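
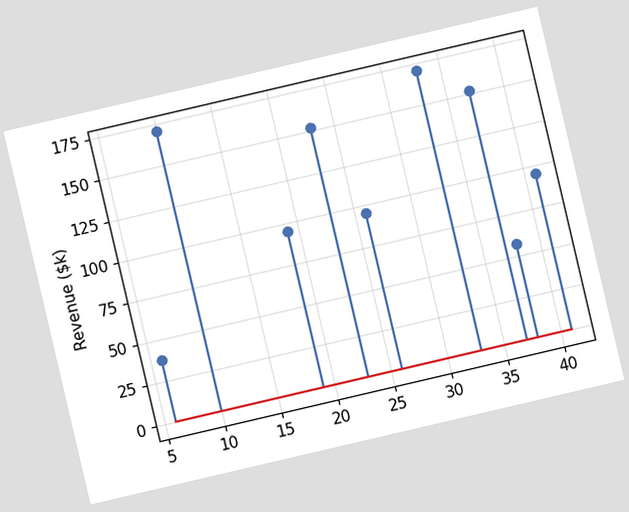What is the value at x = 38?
$57k

The chart is tilted about 13° counter-clockwise. The stem at x=38 reaches $57k.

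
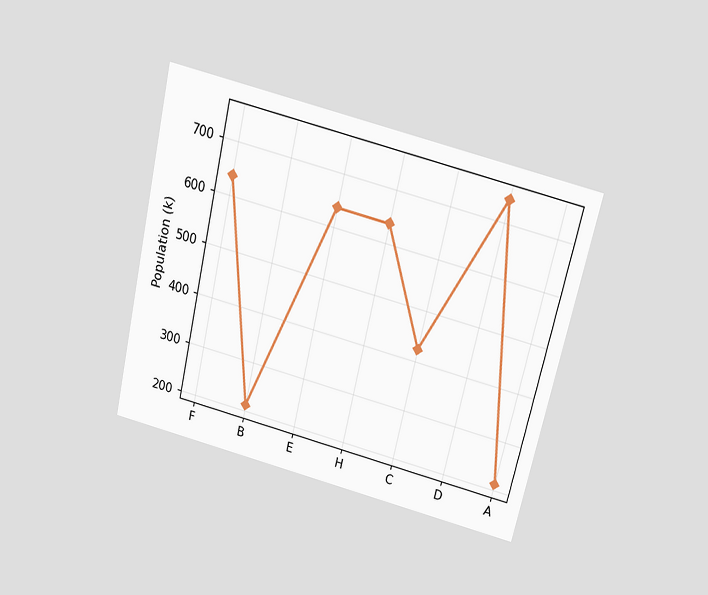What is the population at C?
424k

The chart is tilted about 13° clockwise and viewed slightly from above. At C, the line is at 424k.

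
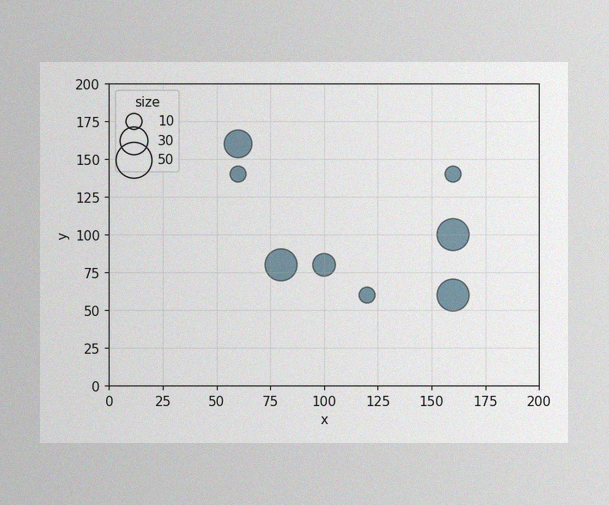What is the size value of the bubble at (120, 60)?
The image has some photo noise and uneven lighting. Matching the bubble at (120, 60) against the size legend gives 10.

10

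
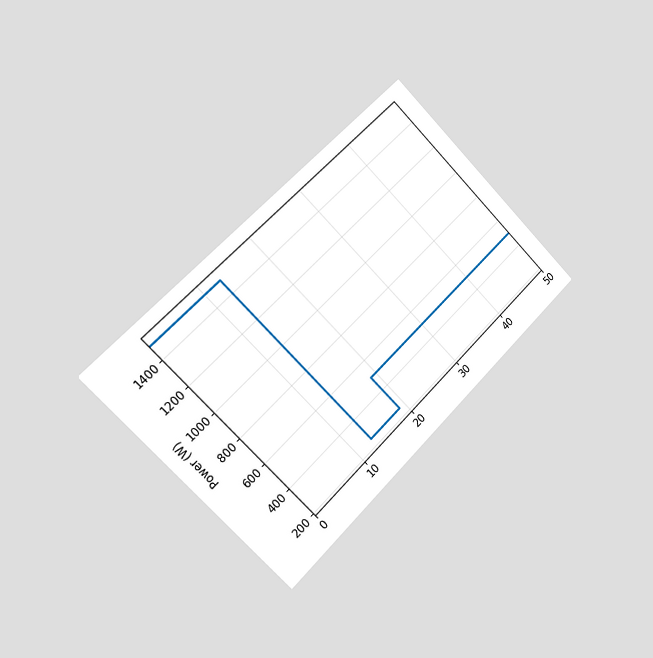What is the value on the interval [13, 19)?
The chart is tilted about 45° counter-clockwise and viewed slightly from the left. On [13, 19) the step sits at 250W.

250W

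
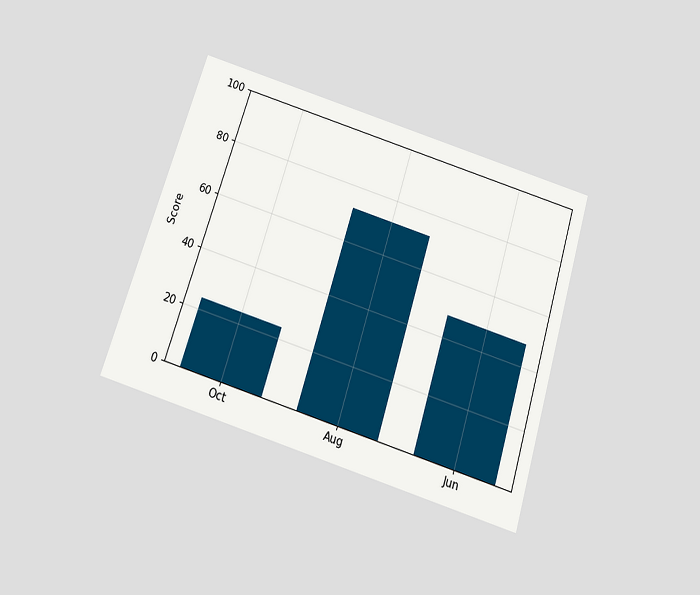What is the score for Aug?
72

The chart is tilted about 17° clockwise and viewed slightly from below. Reading along the chart's y-axis, the Aug bar reaches 72.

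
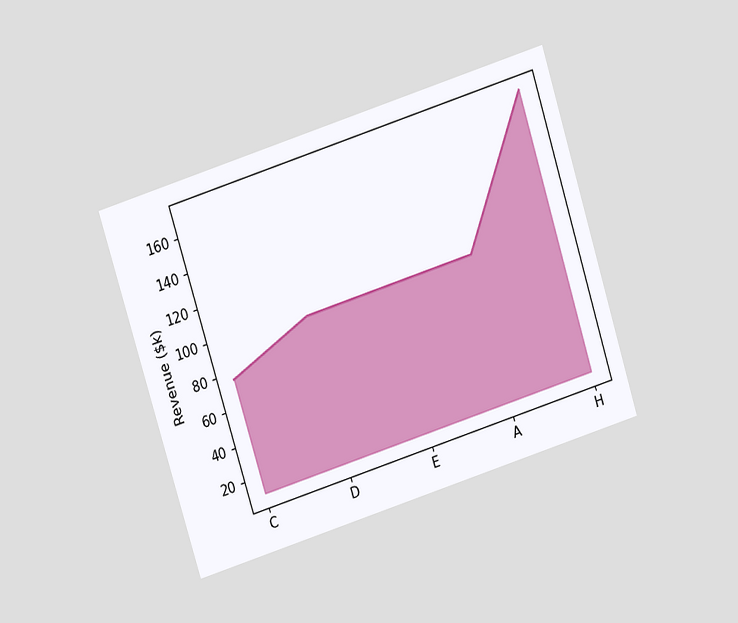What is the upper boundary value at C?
The chart is tilted about 18° counter-clockwise and viewed slightly from above. At C the upper boundary is at $76k.

$76k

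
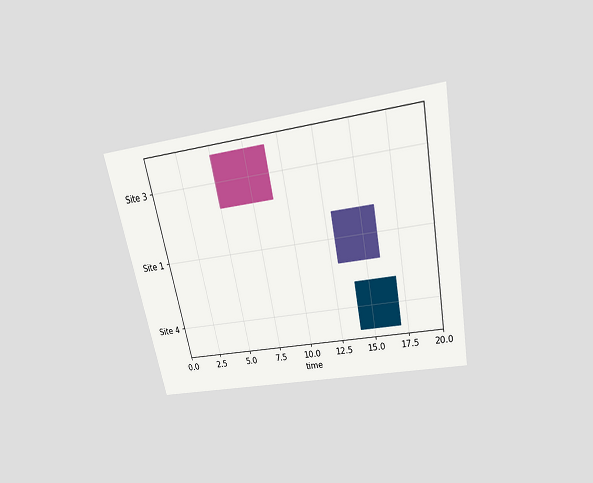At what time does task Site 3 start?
5

The chart is tilted about 11° counter-clockwise and viewed slightly from above. The Site 3 bar begins at t=5.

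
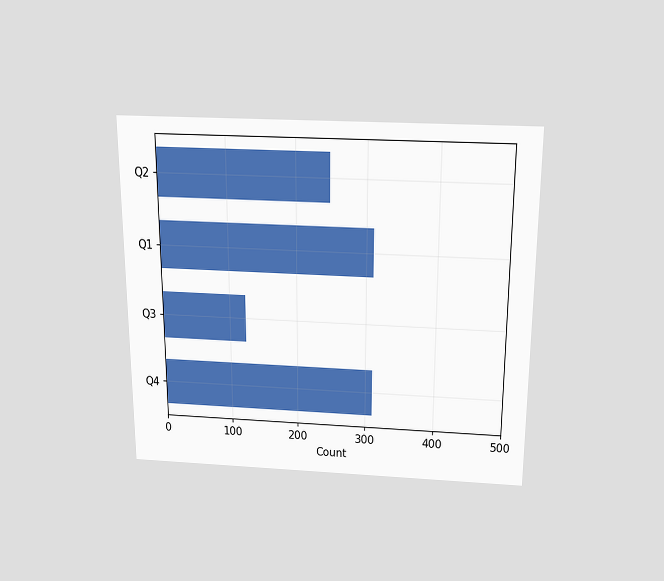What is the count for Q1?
The chart is viewed slightly from above. Reading along the chart's x-axis, the Q1 bar reaches 310.

310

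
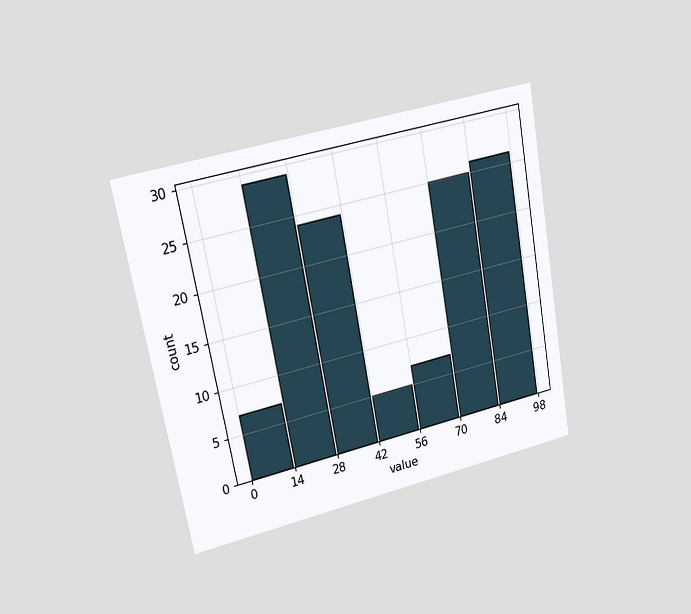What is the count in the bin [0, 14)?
7

The chart is tilted about 10° counter-clockwise and viewed at a slight angle. The [0, 14) bin has height 7.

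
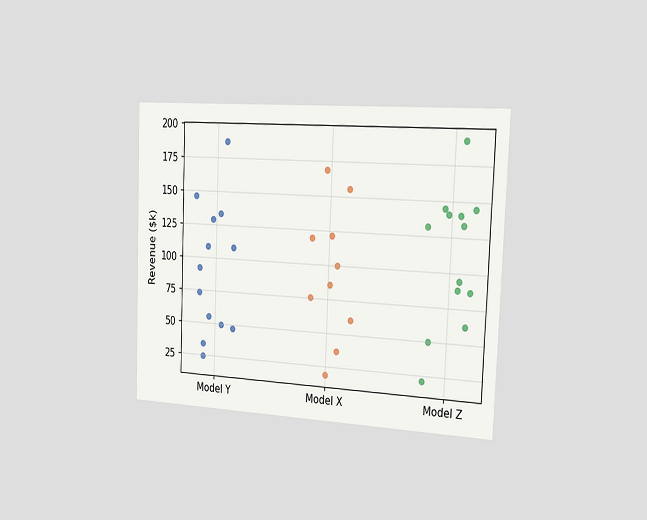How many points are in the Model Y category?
The chart is tilted about 2° clockwise and viewed slightly from the right. Counting the markers in the Model Y column gives 13.

13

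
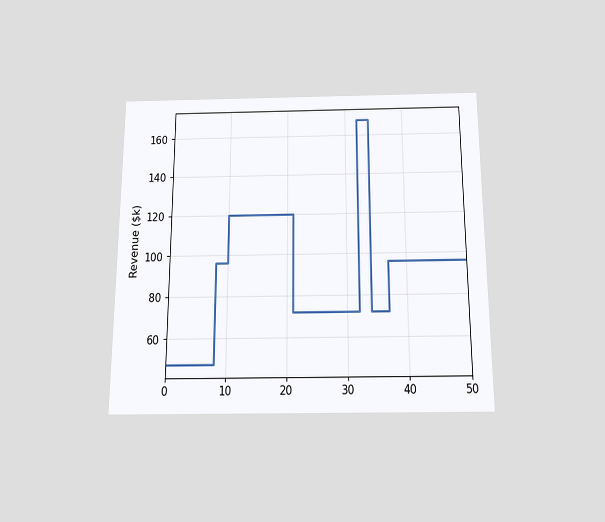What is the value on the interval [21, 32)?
The chart is viewed slightly from below. On [21, 32) the step sits at $72k.

$72k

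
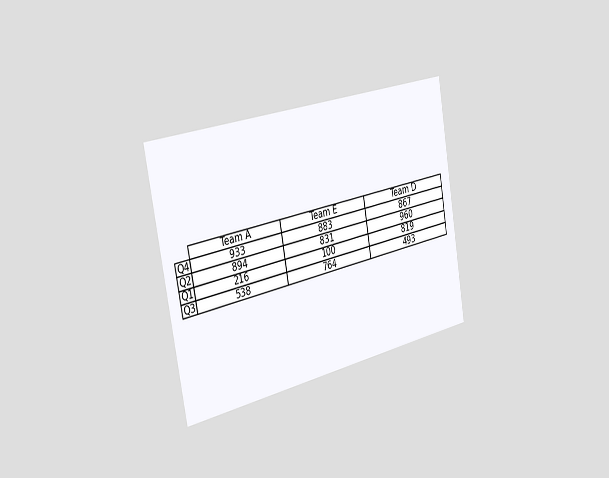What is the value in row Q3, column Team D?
493

The chart is tilted about 10° counter-clockwise and viewed slightly from the left. The (Q3, Team D) cell reads 493.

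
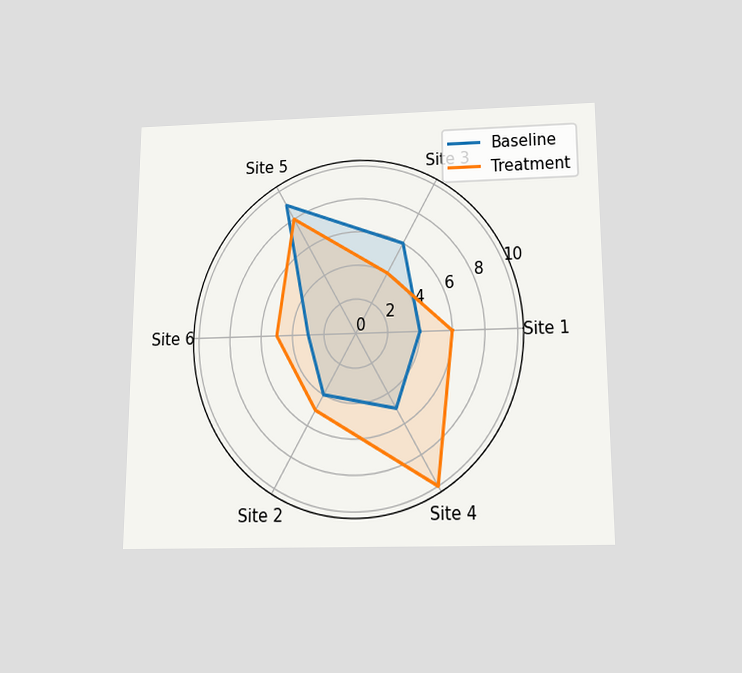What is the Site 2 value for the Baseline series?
The chart is viewed slightly from below. On the Site 2 axis, Baseline reaches 4.

4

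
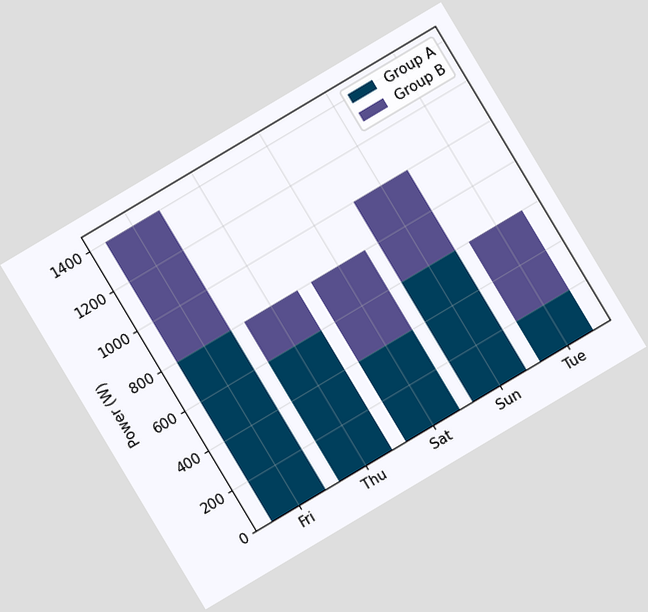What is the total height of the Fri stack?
The chart is tilted about 31° counter-clockwise. The Fri stack's top reaches 1400W on the y-axis.

1400W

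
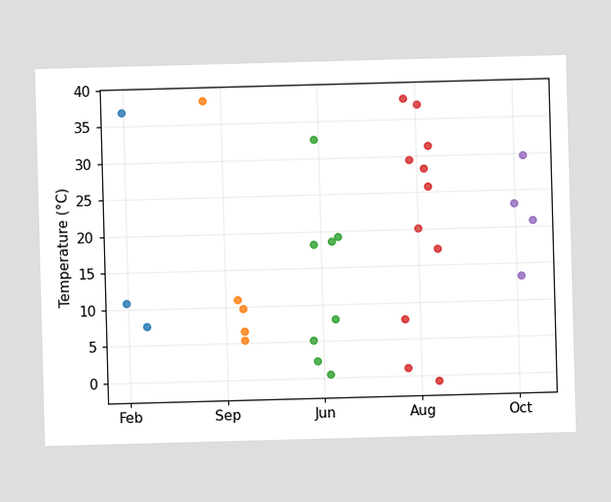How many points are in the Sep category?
5

Counting the markers in the Sep column gives 5.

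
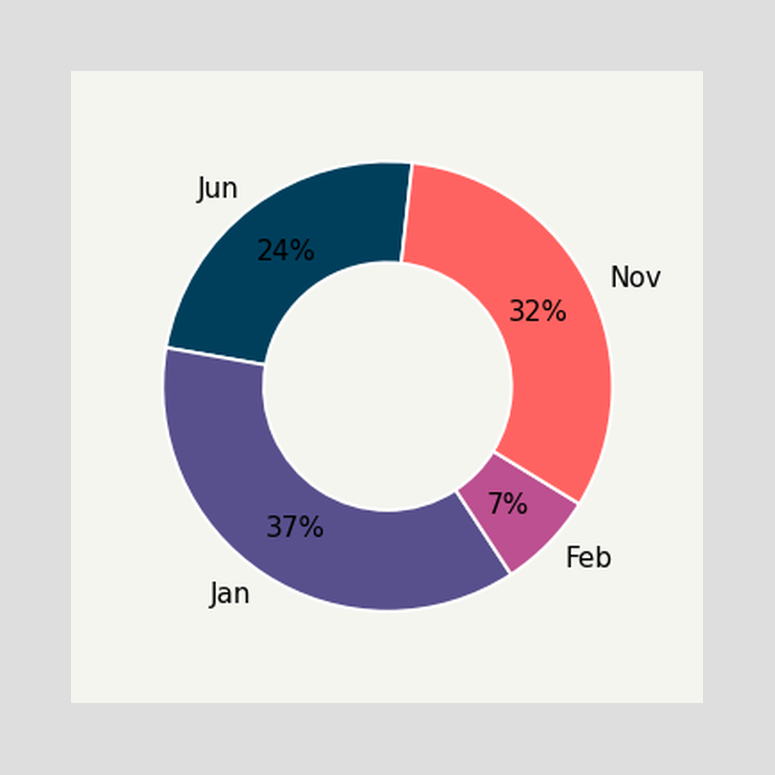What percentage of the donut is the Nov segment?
32%

The Nov segment takes up 32% of the ring.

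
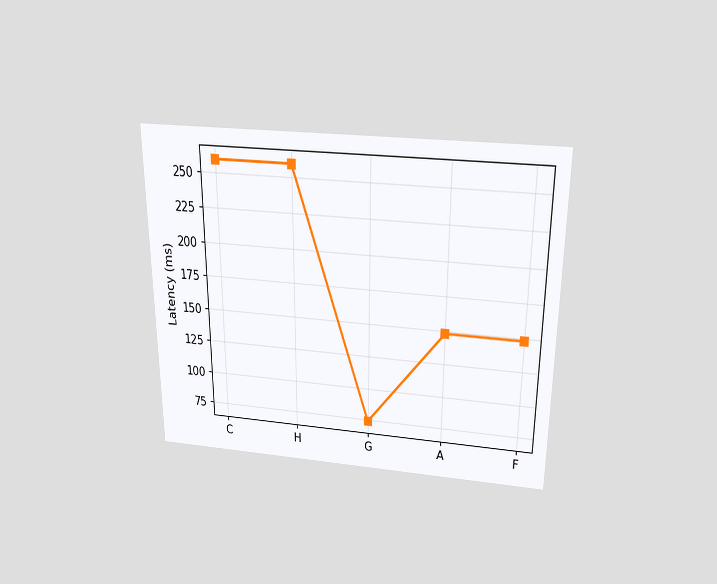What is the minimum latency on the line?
74ms

The chart is viewed slightly from above. The lowest point is at G, and reading across to the y-axis gives 74ms.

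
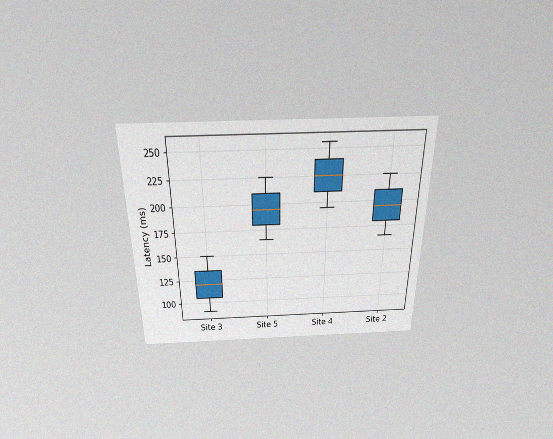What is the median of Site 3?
The chart is viewed slightly from above, with some photo noise. The median line in the Site 3 box sits at 120ms.

120ms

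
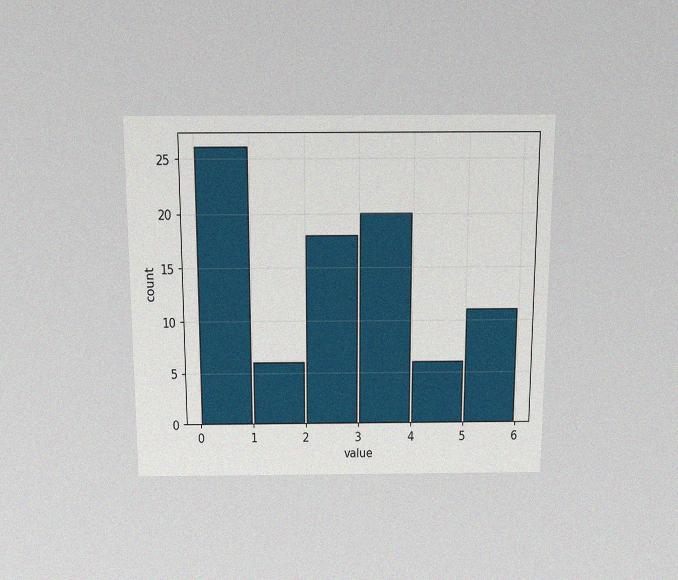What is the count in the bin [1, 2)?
The chart is viewed slightly from above, with some photo noise. The [1, 2) bin has height 6.

6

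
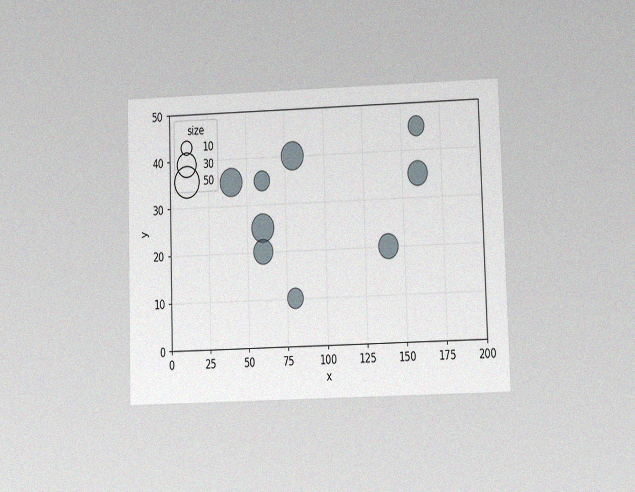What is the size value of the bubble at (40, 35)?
The chart is viewed at a slight angle, with some photo noise. Matching the bubble at (40, 35) against the size legend gives 40.

40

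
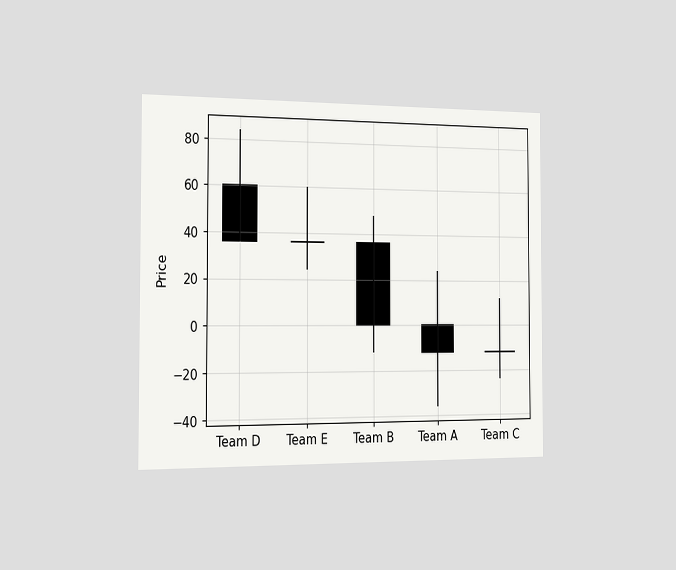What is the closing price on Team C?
-12

The chart is viewed slightly from the left. The Team C candle closes at -12.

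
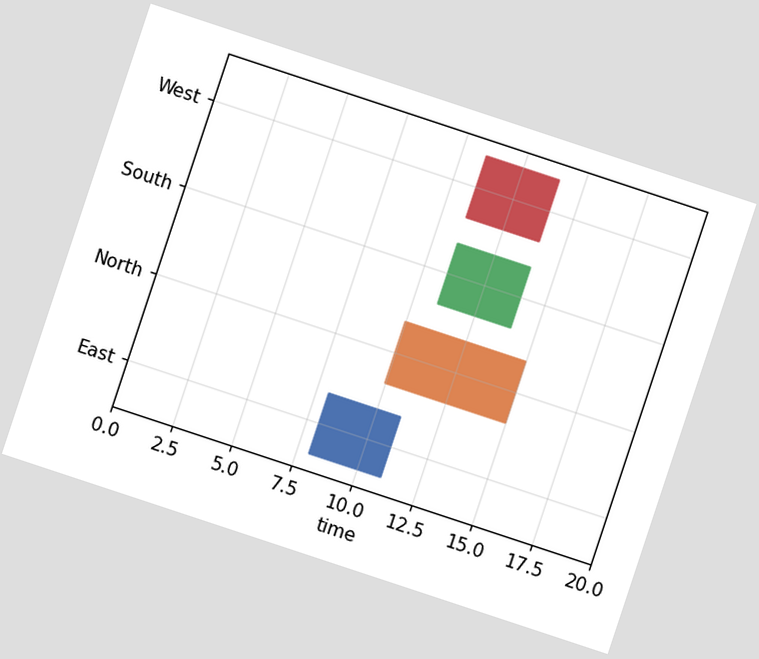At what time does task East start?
The chart is tilted about 18° clockwise. The East bar begins at t=8.

8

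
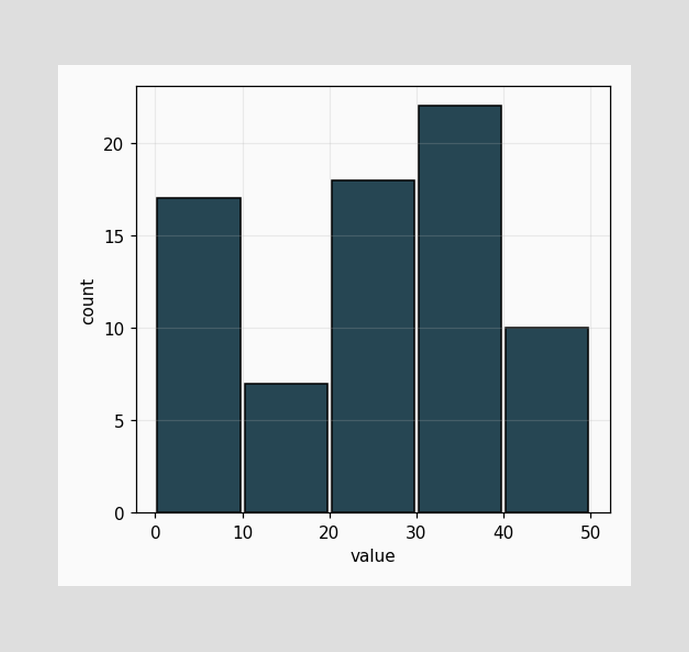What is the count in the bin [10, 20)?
7

The [10, 20) bin has height 7.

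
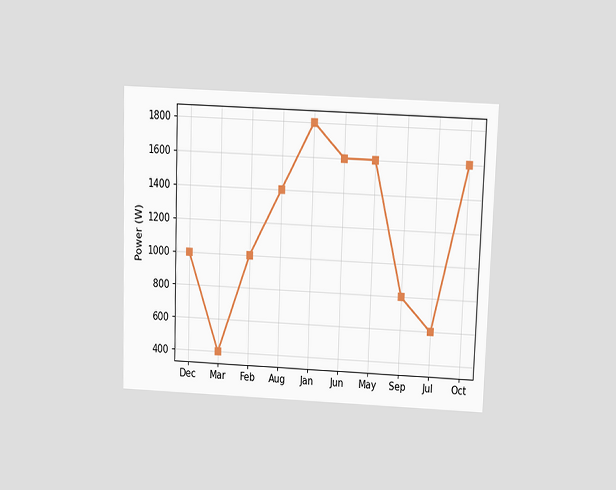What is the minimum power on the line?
The chart is viewed slightly from above. The lowest point is at Mar, and reading across to the y-axis gives 400W.

400W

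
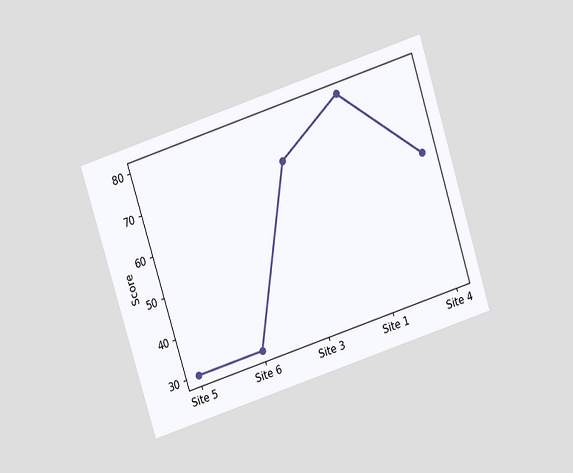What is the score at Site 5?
The chart is tilted about 18° counter-clockwise and viewed slightly from above. At Site 5, the line is at 30.

30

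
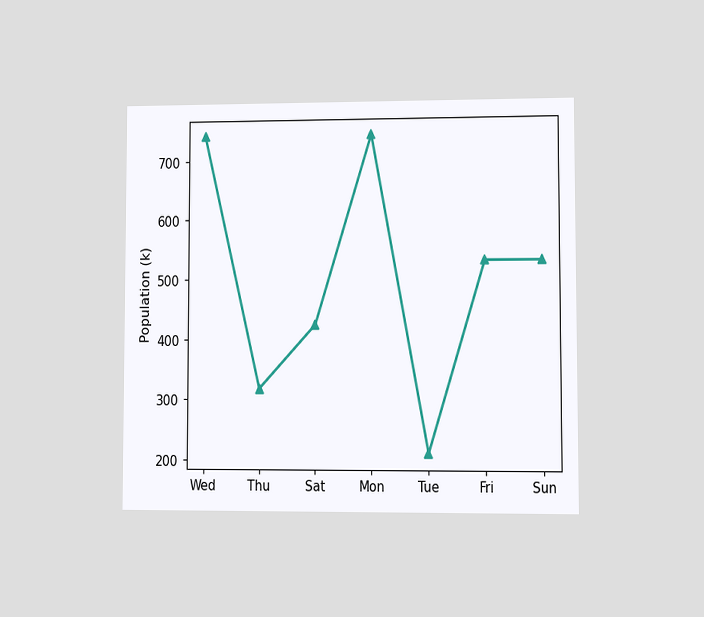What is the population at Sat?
424k

The chart is viewed at a slight angle. At Sat, the line is at 424k.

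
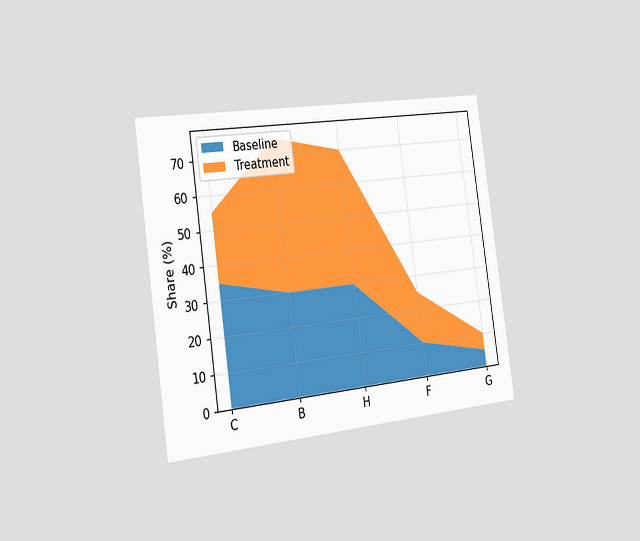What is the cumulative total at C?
The chart is tilted about 8° counter-clockwise and viewed slightly from the left. The stacked total at C reaches 55%.

55%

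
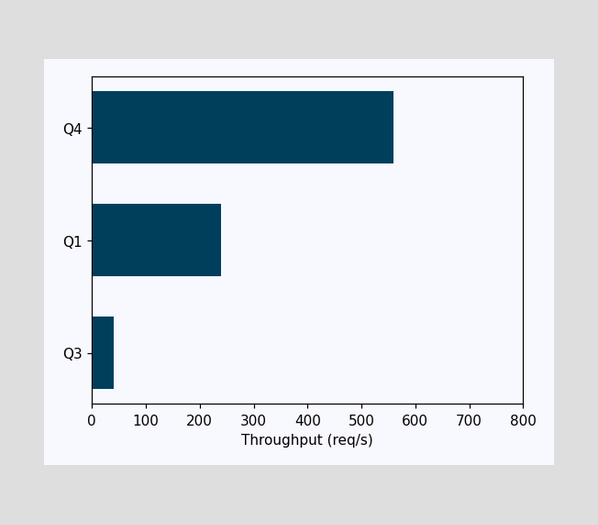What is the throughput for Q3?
Reading along the chart's x-axis, the Q3 bar reaches 40req/s.

40req/s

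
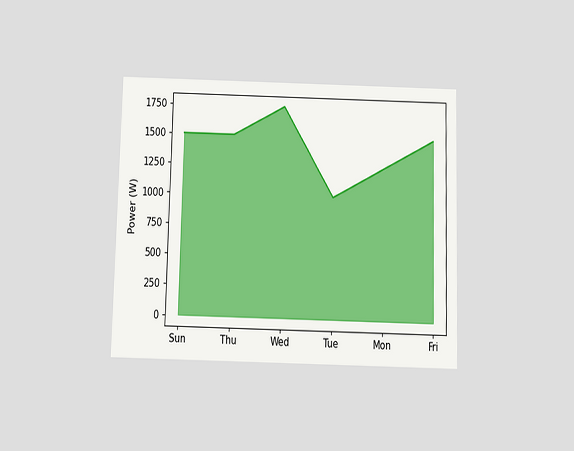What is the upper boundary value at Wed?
The chart is viewed slightly from below. At Wed the upper boundary is at 1750W.

1750W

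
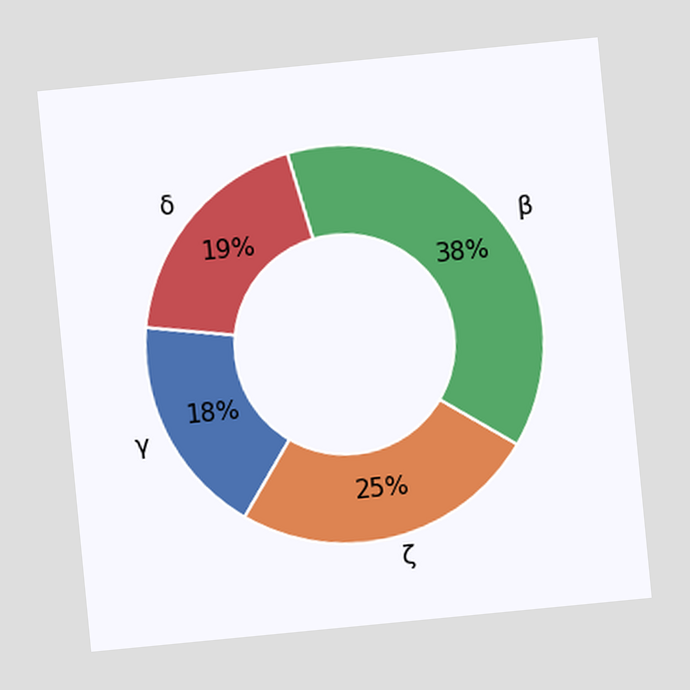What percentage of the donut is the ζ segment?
25%

The chart is tilted about 6° counter-clockwise. The ζ segment takes up 25% of the ring.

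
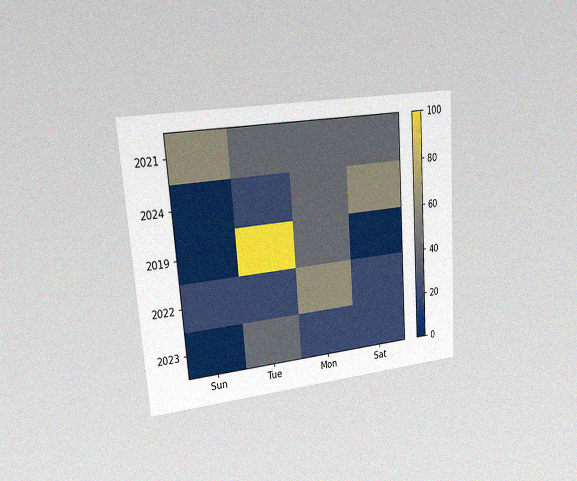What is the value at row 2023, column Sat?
20

The chart is tilted about 4° counter-clockwise and viewed slightly from the left, with some photo noise. Matching cell (2023, Sat) against the colorbar gives 20.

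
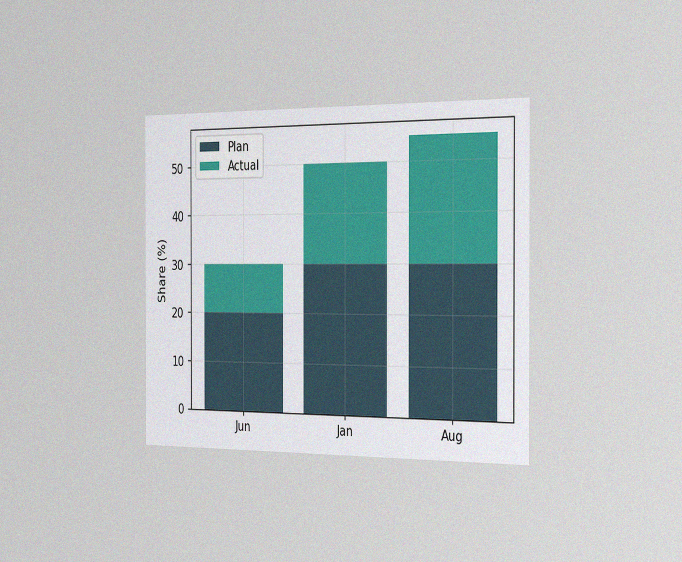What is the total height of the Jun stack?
30%

The chart is viewed slightly from the right, with some photo noise. The Jun stack's top reaches 30% on the y-axis.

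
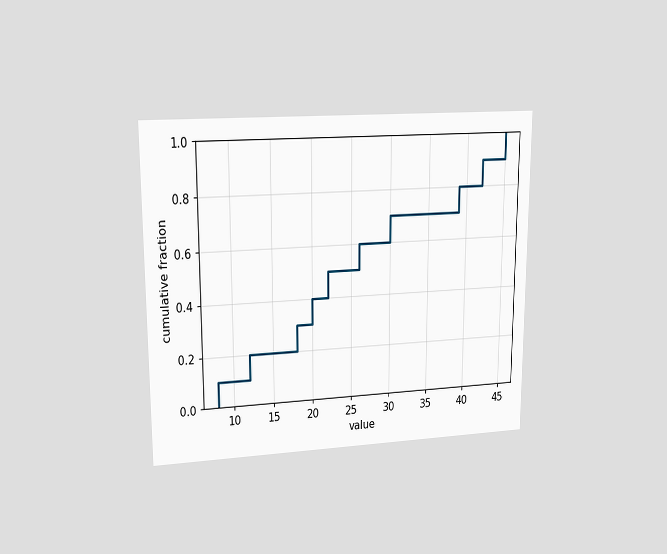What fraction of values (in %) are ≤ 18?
30%

The chart is viewed at a slight angle. At x=18 the ECDF step is at 30%.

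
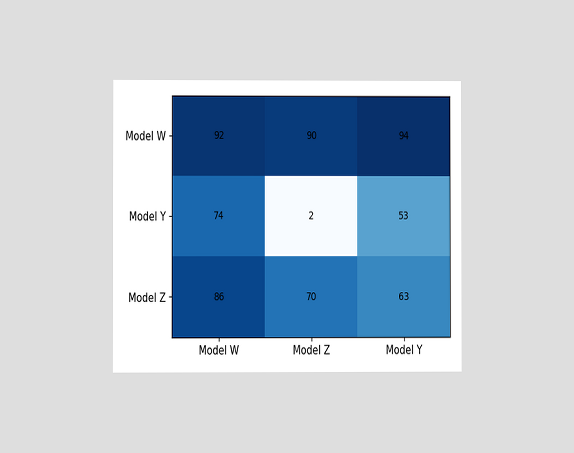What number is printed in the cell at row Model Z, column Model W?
The chart is viewed at a slight angle. The (Model Z, Model W) cell reads 86.

86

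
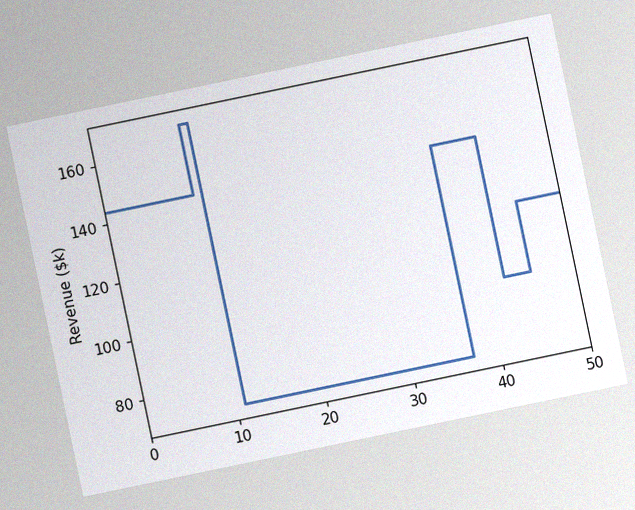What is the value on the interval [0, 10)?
$144k

The chart is tilted about 12° counter-clockwise, with some photo noise. On [0, 10) the step sits at $144k.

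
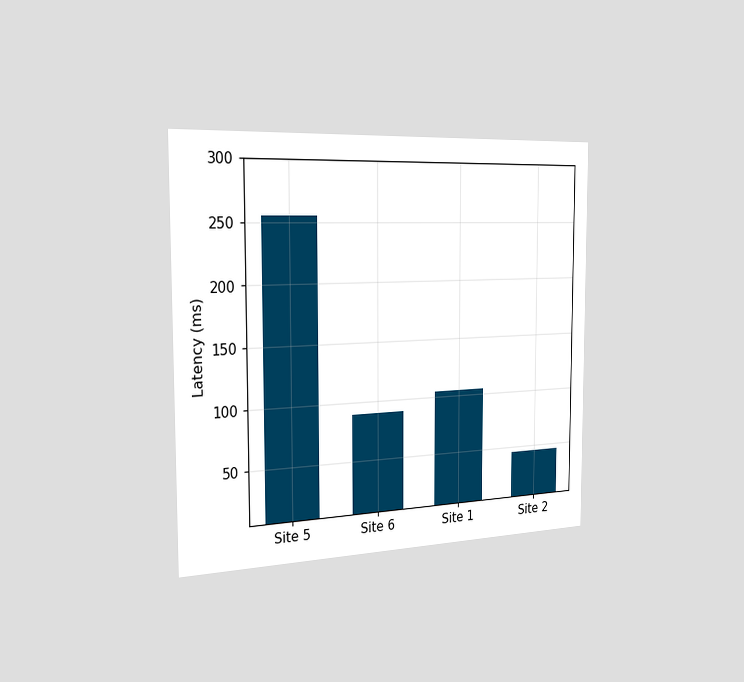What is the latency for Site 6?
90ms

The chart is viewed slightly from the left. Reading along the chart's y-axis, the Site 6 bar reaches 90ms.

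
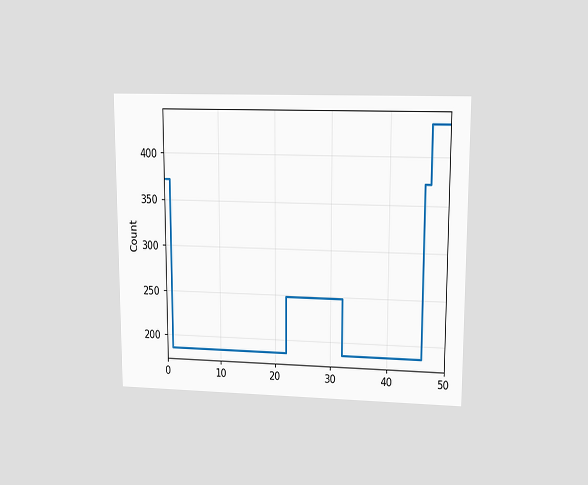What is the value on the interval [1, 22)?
The chart is viewed at a slight angle. On [1, 22) the step sits at 186.

186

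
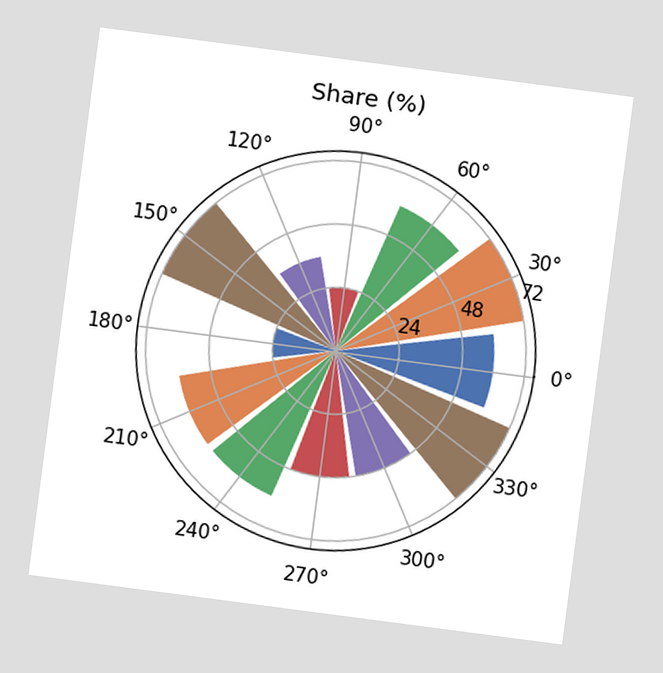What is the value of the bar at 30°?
72%

The chart is tilted about 7° clockwise. The bar at 30° reaches 72% on the radial axis.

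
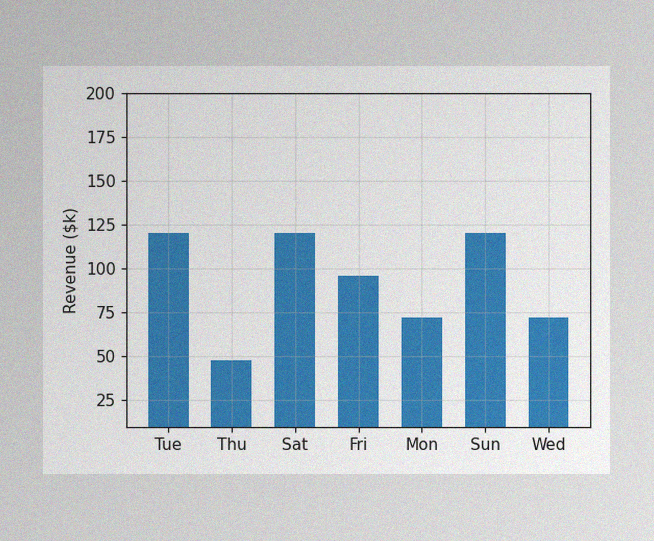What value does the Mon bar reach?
The image has some photo noise and uneven lighting. Reading along the chart's y-axis, the Mon bar reaches $72k.

$72k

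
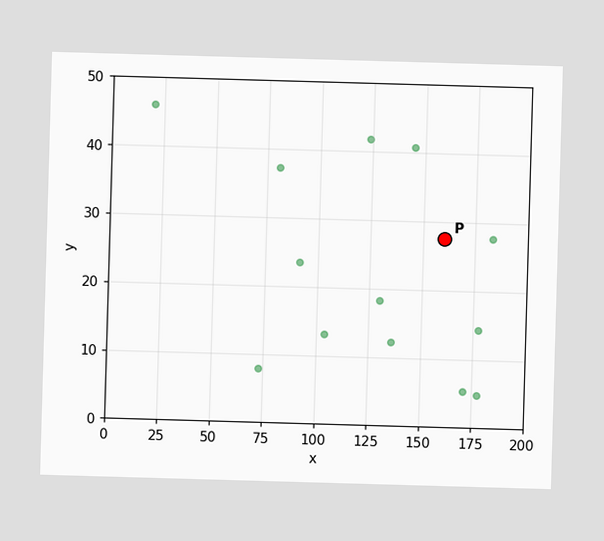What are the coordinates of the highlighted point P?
(160, 27.5)

Following the gridlines from P to each axis, P sits at (160, 27.5).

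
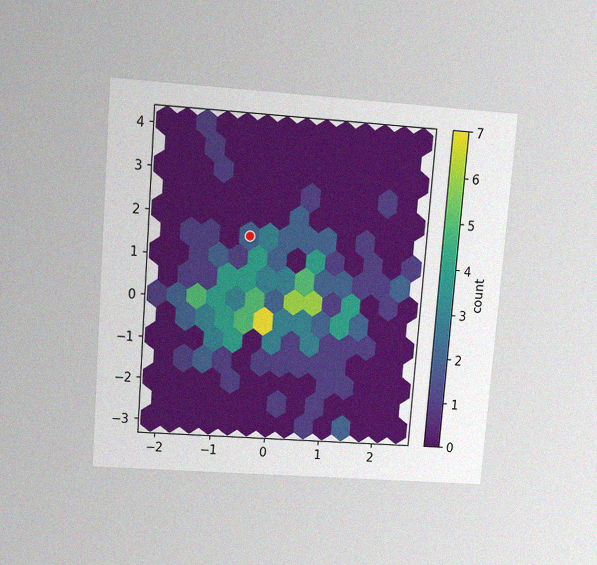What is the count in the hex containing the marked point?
2

The chart is tilted about 4° clockwise and viewed at a slight angle, with some photo noise. The marked hex reads 2 on the colorbar.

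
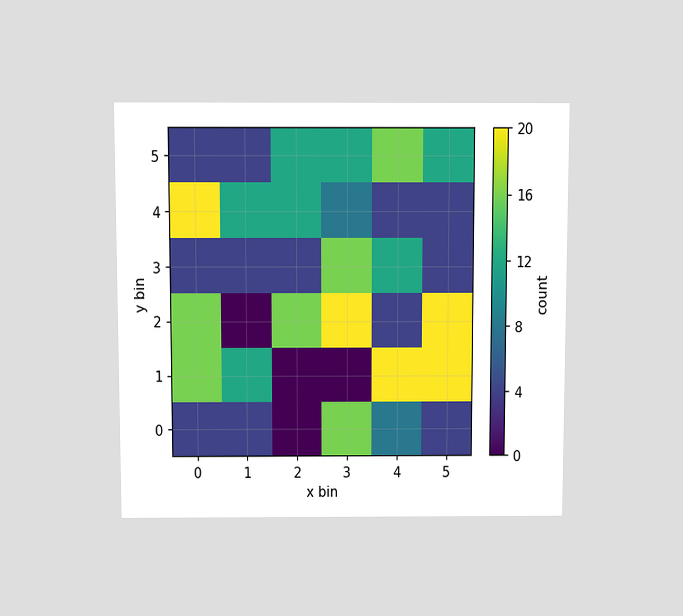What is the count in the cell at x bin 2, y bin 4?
The chart is viewed slightly from above. Matching the cell (2, 4) against the colorbar gives 12.

12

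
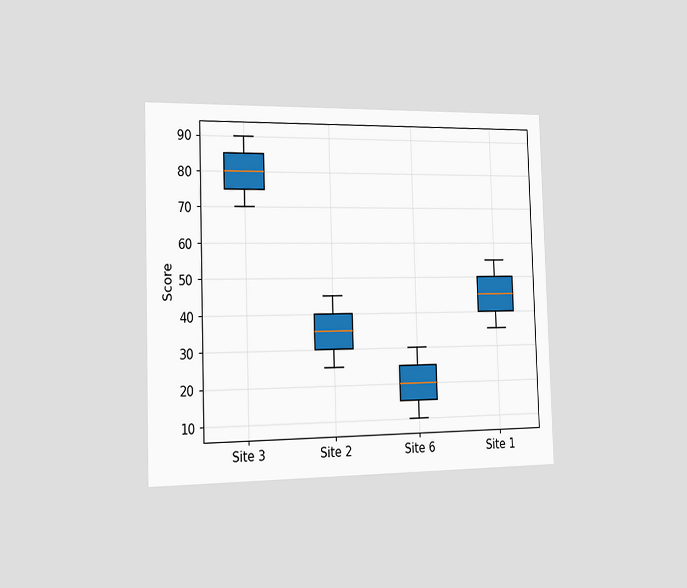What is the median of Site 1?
45

The chart is viewed slightly from the left. The median line in the Site 1 box sits at 45.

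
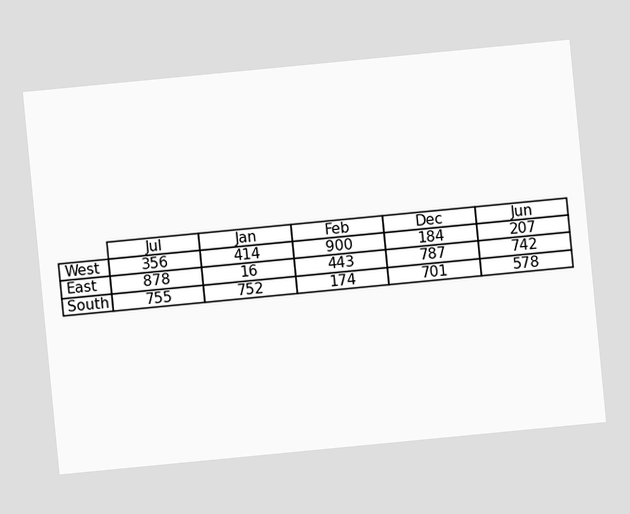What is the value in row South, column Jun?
578

The chart is tilted about 5° counter-clockwise. The (South, Jun) cell reads 578.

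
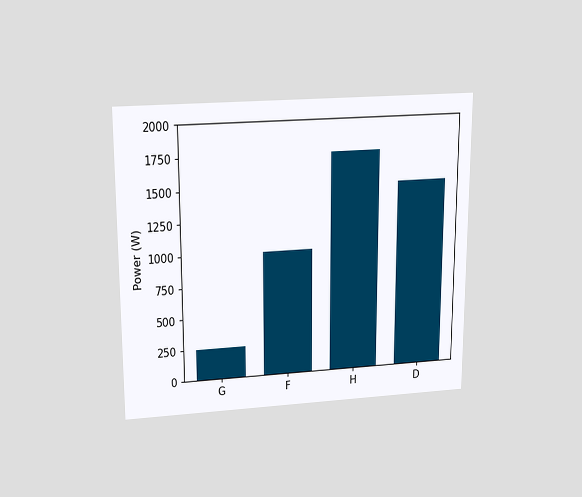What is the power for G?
250W

The chart is viewed slightly from above. Reading along the chart's y-axis, the G bar reaches 250W.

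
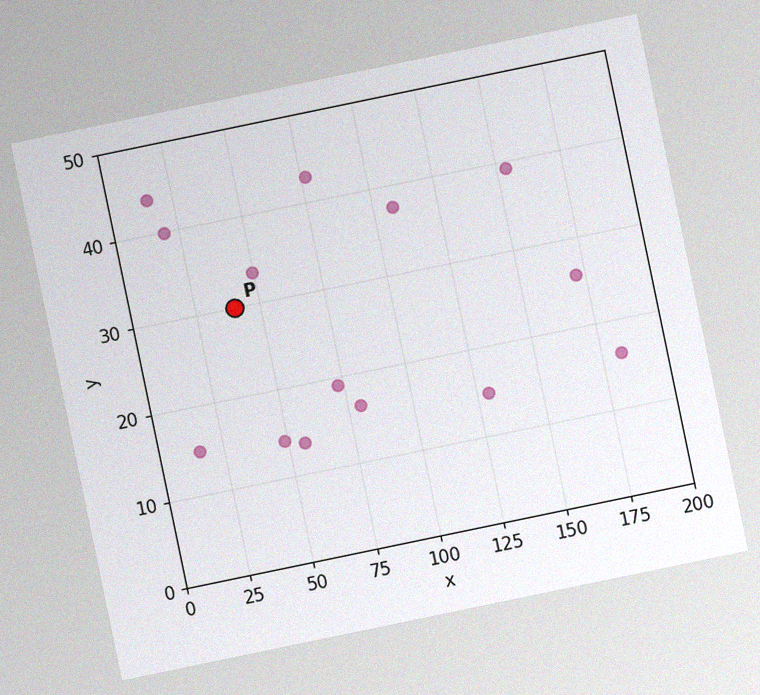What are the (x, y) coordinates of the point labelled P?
(40, 30)

The chart is tilted about 12° counter-clockwise, with some photo noise. Following the gridlines from P to each axis, P sits at (40, 30).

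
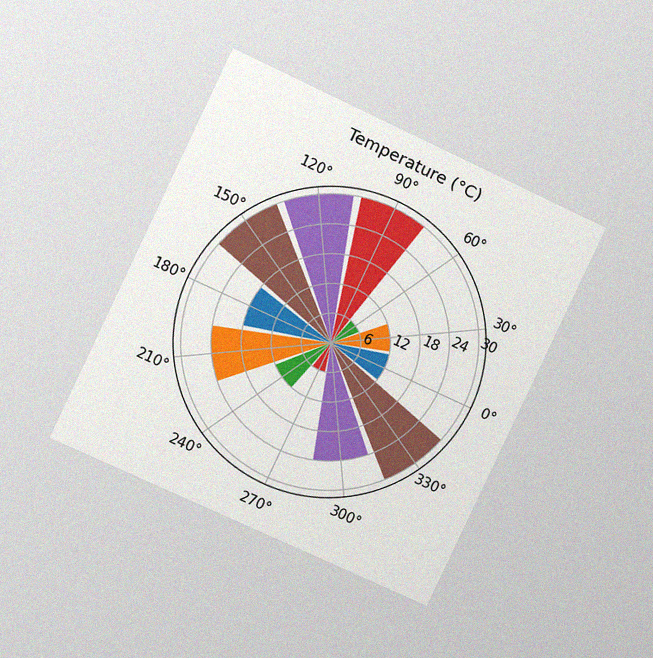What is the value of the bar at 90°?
The chart is tilted about 25° clockwise and viewed slightly from the left, with some photo noise. The bar at 90° reaches 30°C on the radial axis.

30°C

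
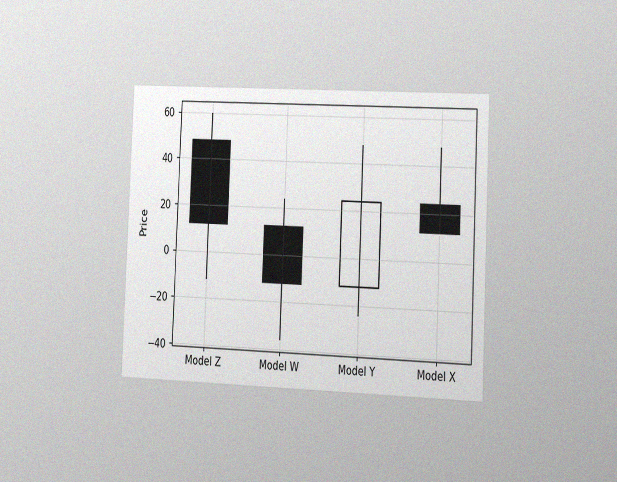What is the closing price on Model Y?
The chart is tilted about 2° clockwise and viewed slightly from the right, with some photo noise. The Model Y candle closes at 24.

24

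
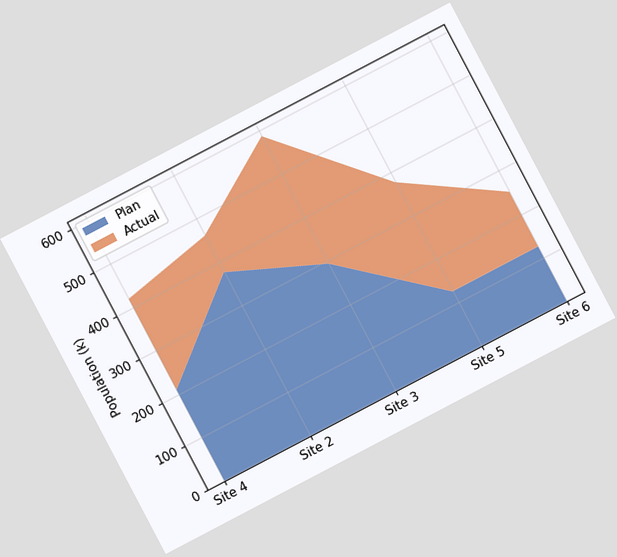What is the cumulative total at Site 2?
The chart is tilted about 28° counter-clockwise. The stacked total at Site 2 reaches 462k.

462k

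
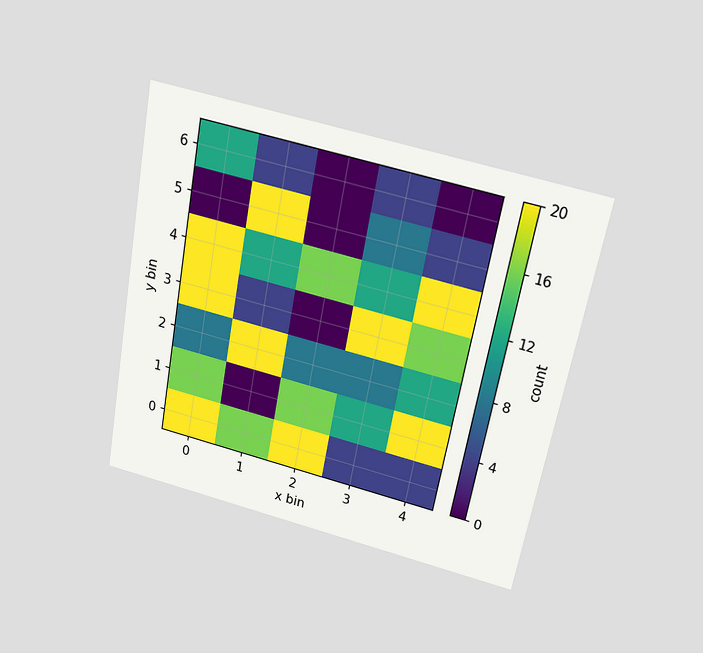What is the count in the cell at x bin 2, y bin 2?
8

The chart is tilted about 11° clockwise and viewed slightly from above. Matching the cell (2, 2) against the colorbar gives 8.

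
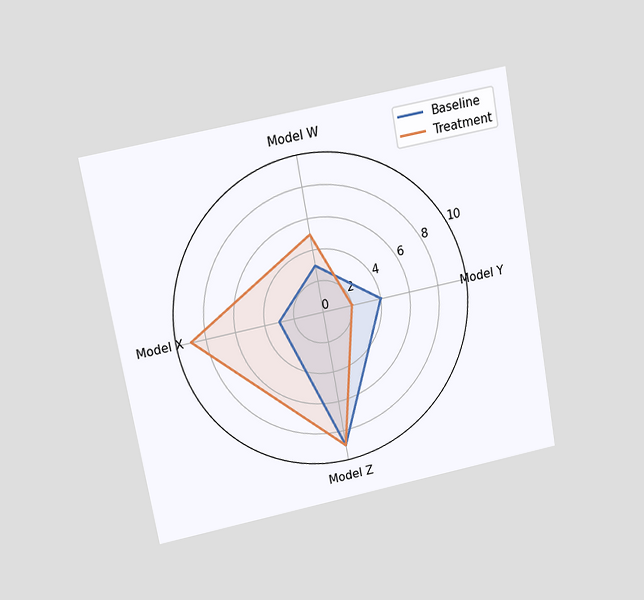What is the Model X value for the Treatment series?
9

The chart is tilted about 10° counter-clockwise and viewed slightly from above. On the Model X axis, Treatment reaches 9.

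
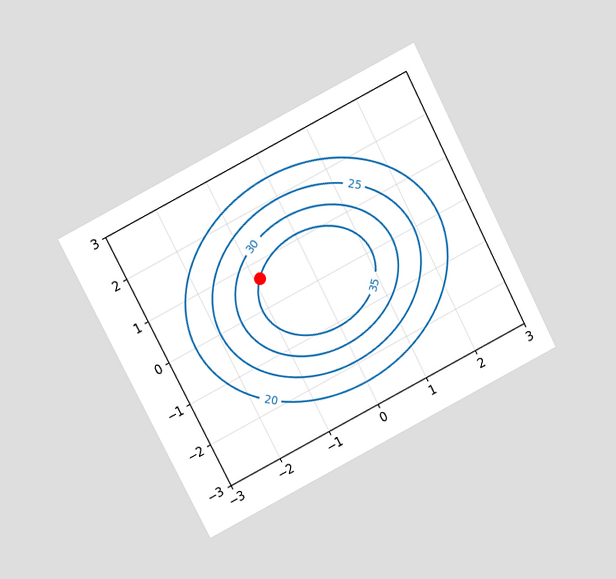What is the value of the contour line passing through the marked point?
The chart is tilted about 27° counter-clockwise and viewed slightly from above. The marked point sits on the contour labelled 35.

35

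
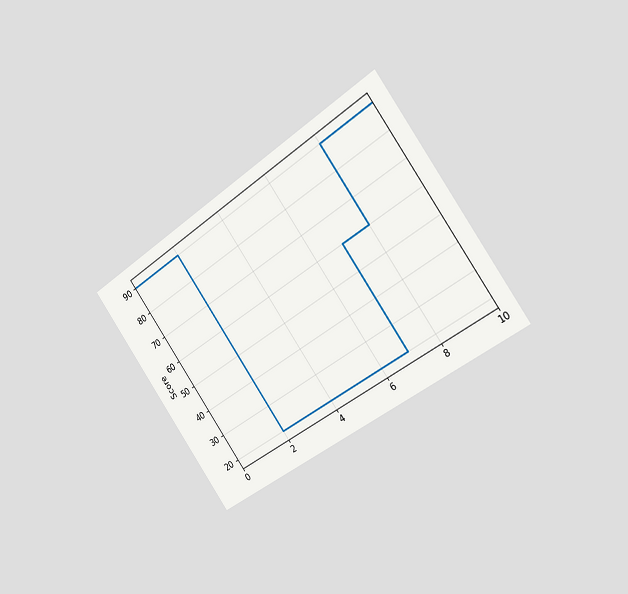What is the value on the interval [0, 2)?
90

The chart is tilted about 35° counter-clockwise and viewed slightly from the right. On [0, 2) the step sits at 90.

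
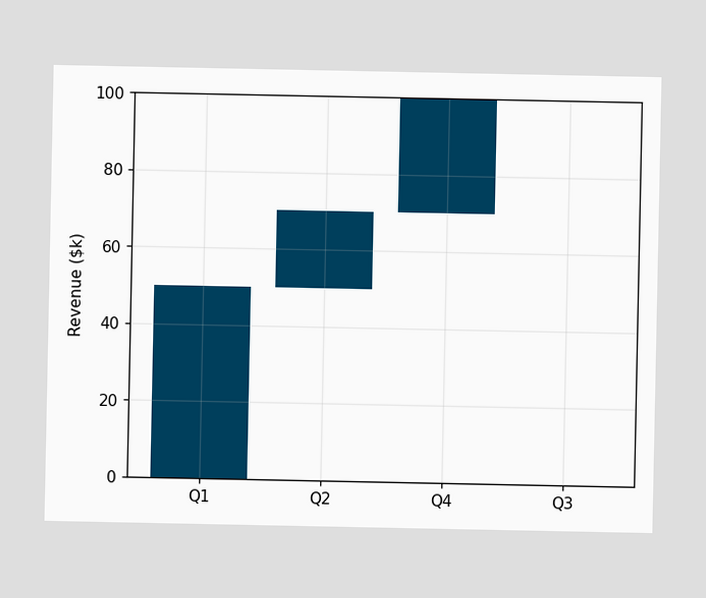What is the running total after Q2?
$70k

After Q2 the running total reaches $70k.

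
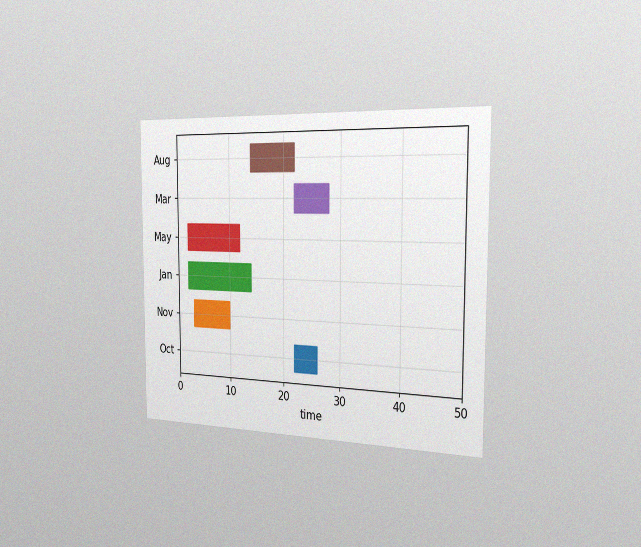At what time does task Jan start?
2

The chart is viewed slightly from the right, with some photo noise. The Jan bar begins at t=2.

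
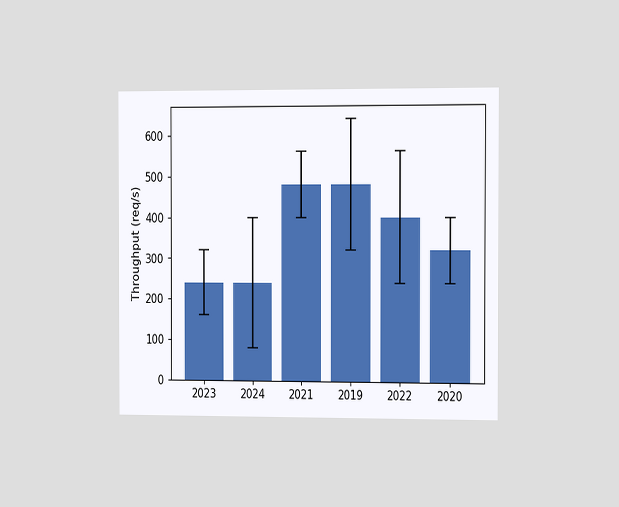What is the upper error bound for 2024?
400req/s

The chart is viewed slightly from the right. The 2024 bar's upper whisker reaches 400req/s.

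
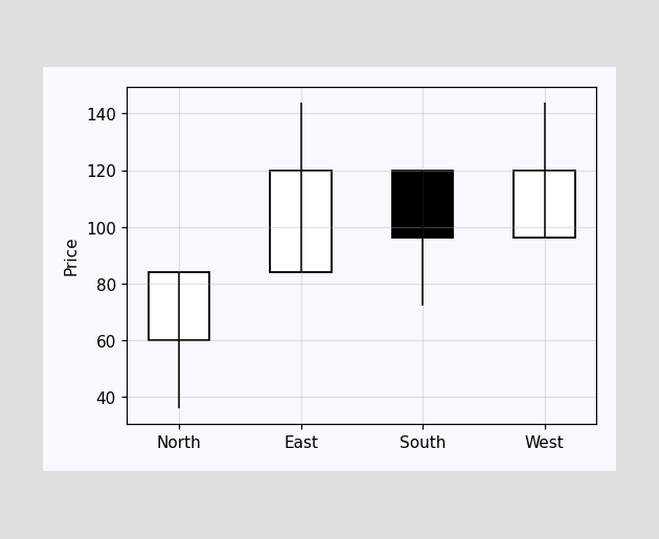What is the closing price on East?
120

The East candle closes at 120.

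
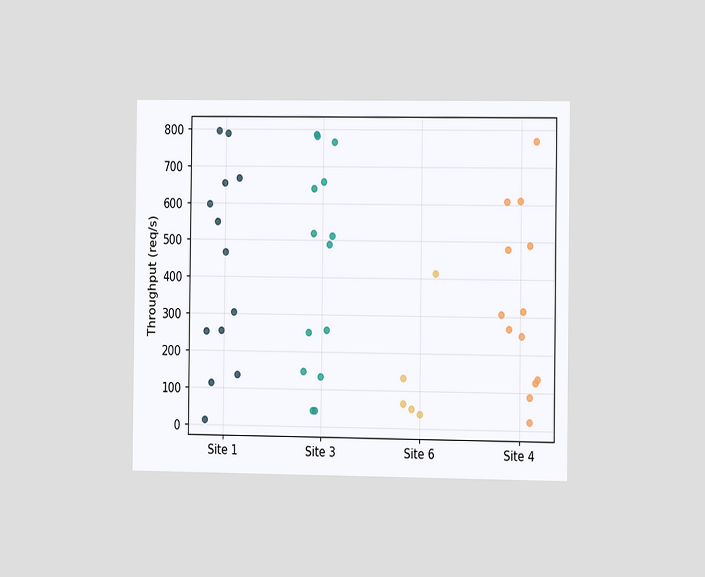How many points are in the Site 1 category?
The chart is viewed slightly from the right. Counting the markers in the Site 1 column gives 13.

13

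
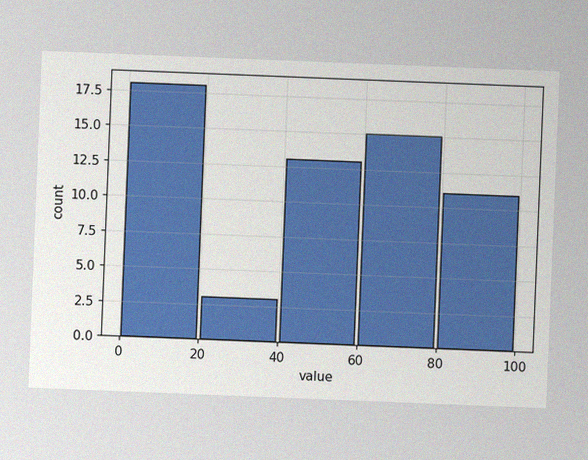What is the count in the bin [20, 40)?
3

The chart is tilted about 2° clockwise, with some photo noise. The [20, 40) bin has height 3.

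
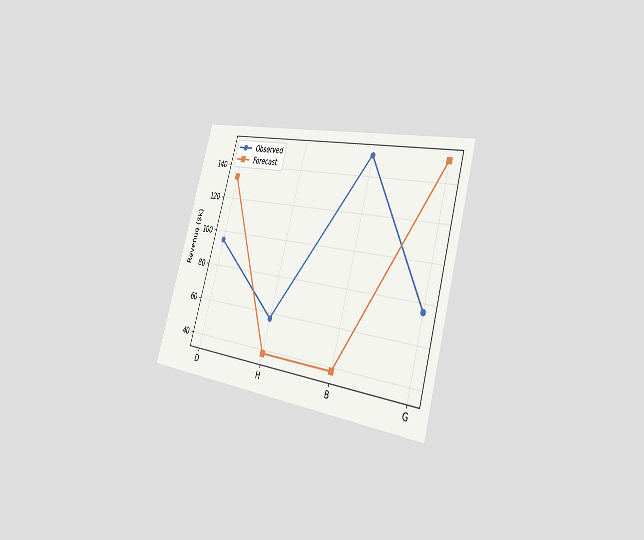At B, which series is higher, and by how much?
The chart is tilted about 16° clockwise and viewed slightly from the right. At B, Observed sits above the other line by $114k.

Observed, by $114k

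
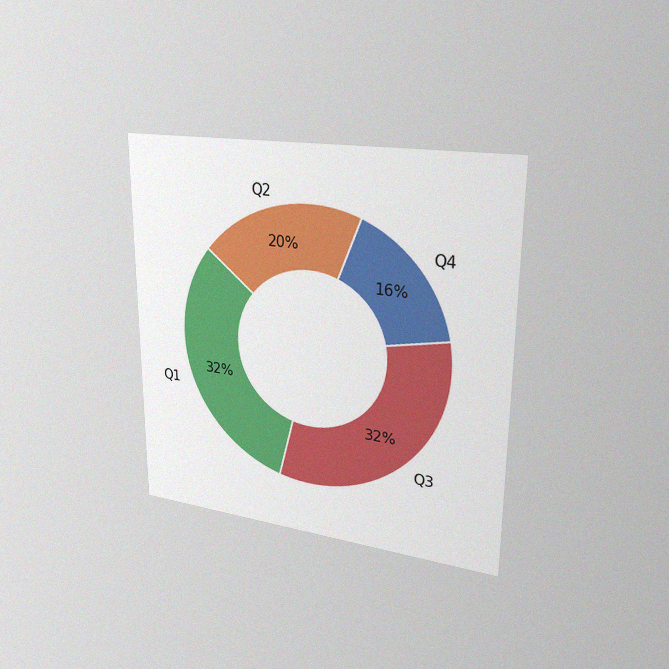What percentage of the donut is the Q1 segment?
32%

The chart is viewed slightly from the right, with some photo noise. The Q1 segment takes up 32% of the ring.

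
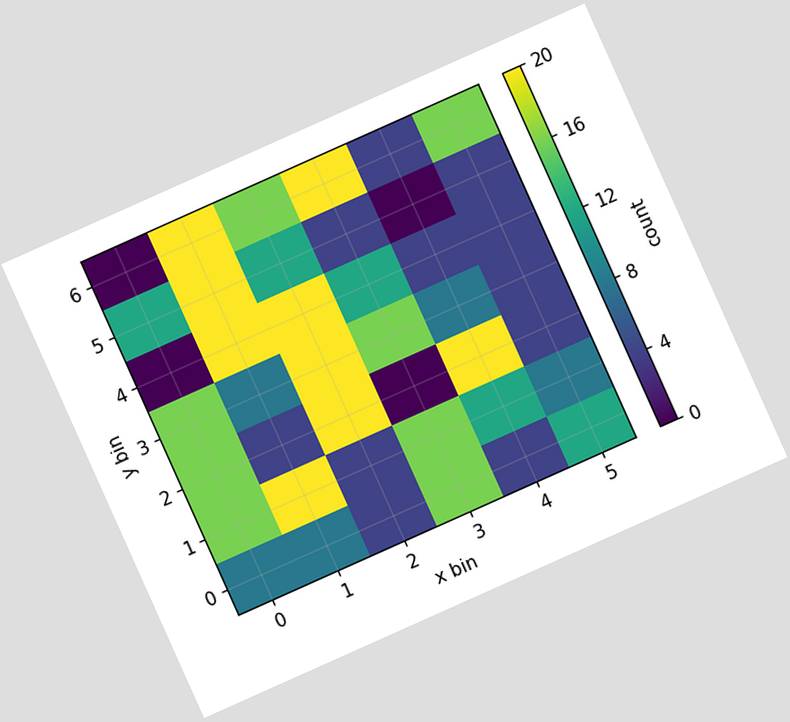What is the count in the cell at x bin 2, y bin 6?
The chart is tilted about 24° counter-clockwise. Matching the cell (2, 6) against the colorbar gives 16.

16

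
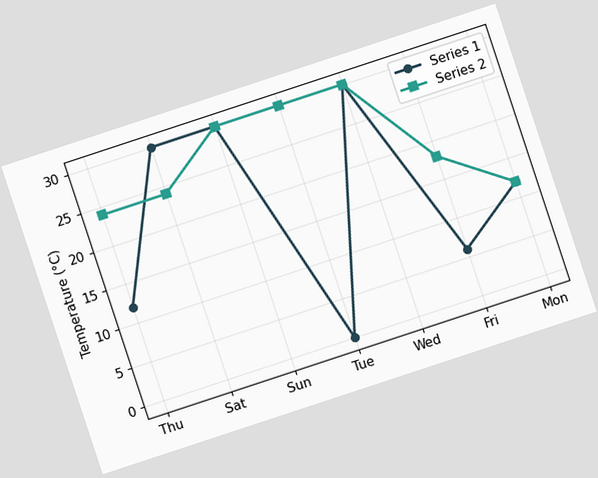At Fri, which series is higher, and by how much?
Series 2, by 12°C

The chart is tilted about 18° counter-clockwise. At Fri, Series 2 sits above the other line by 12°C.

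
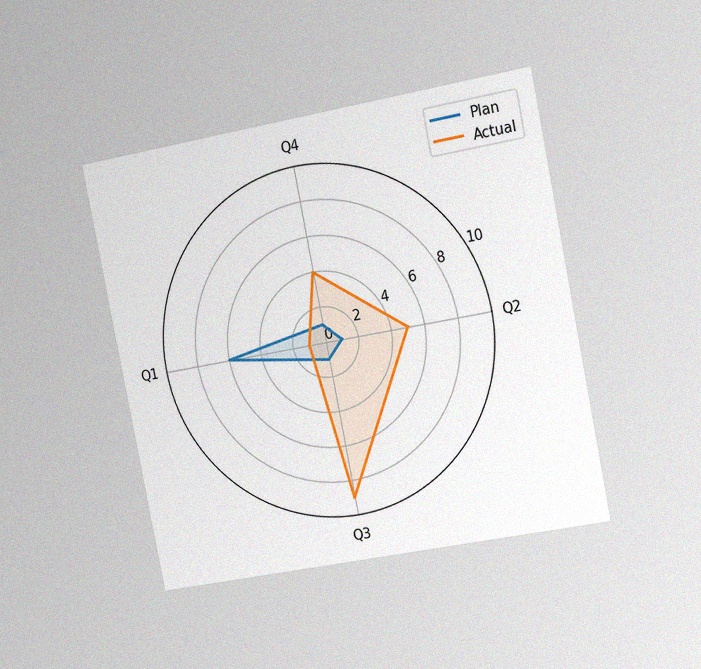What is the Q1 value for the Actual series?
1

The chart is tilted about 11° counter-clockwise and viewed slightly from the right, with some photo noise. On the Q1 axis, Actual reaches 1.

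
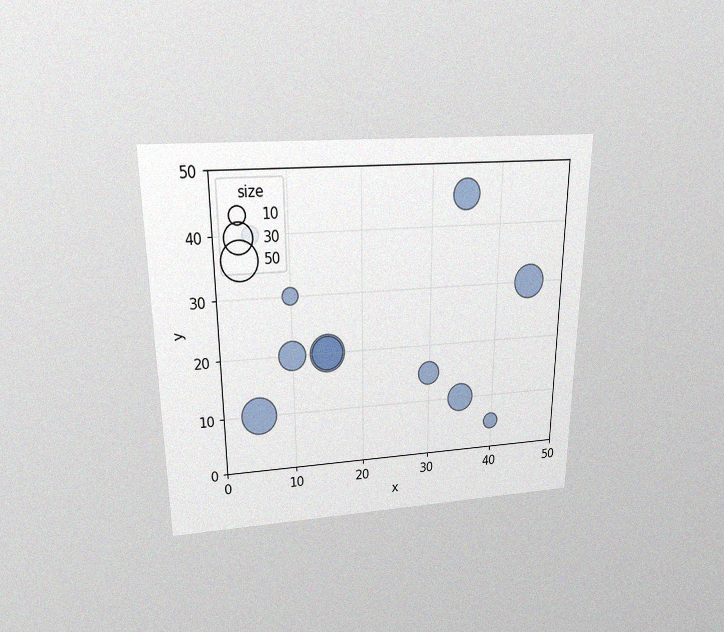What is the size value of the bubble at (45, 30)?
The chart is viewed slightly from above, with some photo noise. Matching the bubble at (45, 30) against the size legend gives 40.

40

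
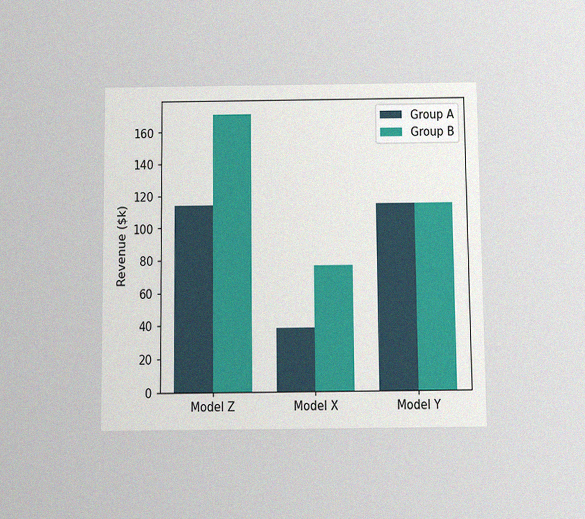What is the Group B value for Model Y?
$114k

The chart is viewed slightly from below, with some photo noise. The Group B bar at Model Y reaches $114k on the y-axis.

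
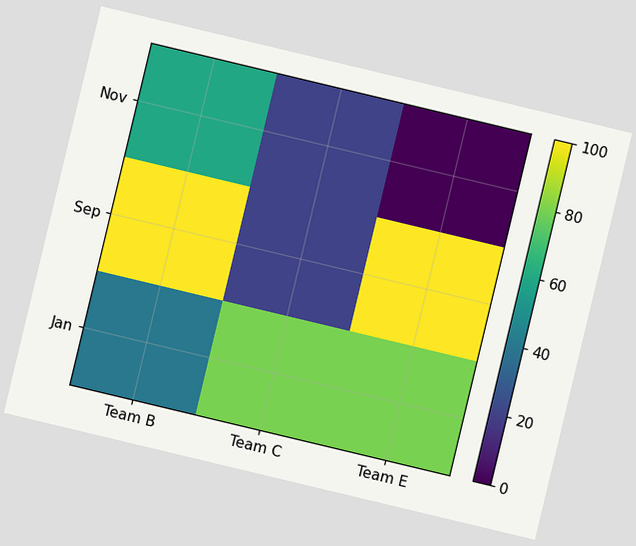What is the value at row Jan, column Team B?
The chart is tilted about 13° clockwise. Matching cell (Jan, Team B) against the colorbar gives 40.

40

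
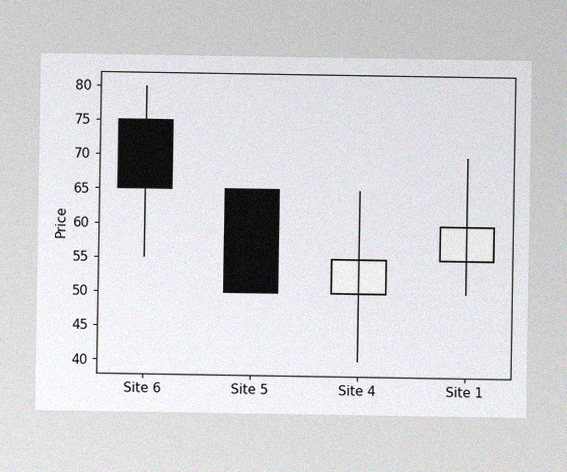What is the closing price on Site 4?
The image has some photo noise and uneven lighting. The Site 4 candle closes at 55.

55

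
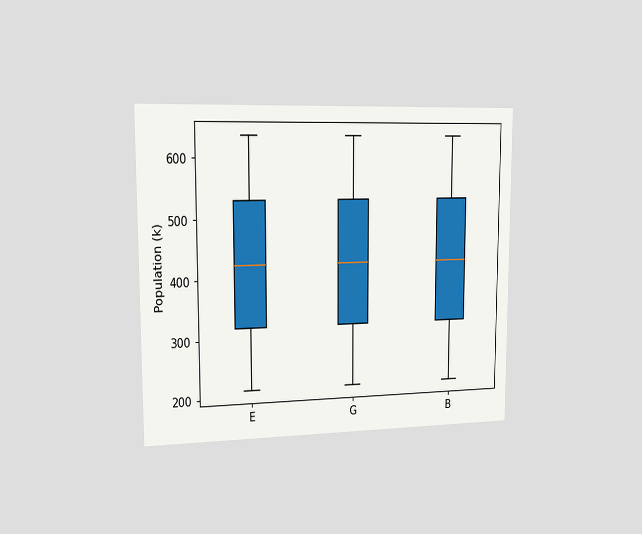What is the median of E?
The chart is viewed slightly from the left. The median line in the E box sits at 424k.

424k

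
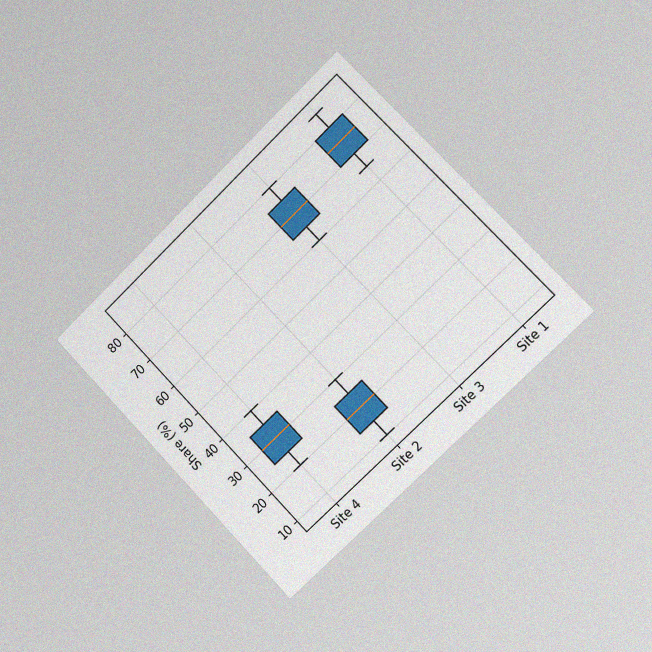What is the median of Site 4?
30%

The chart is tilted about 44° counter-clockwise and viewed slightly from the right, with some photo noise. The median line in the Site 4 box sits at 30%.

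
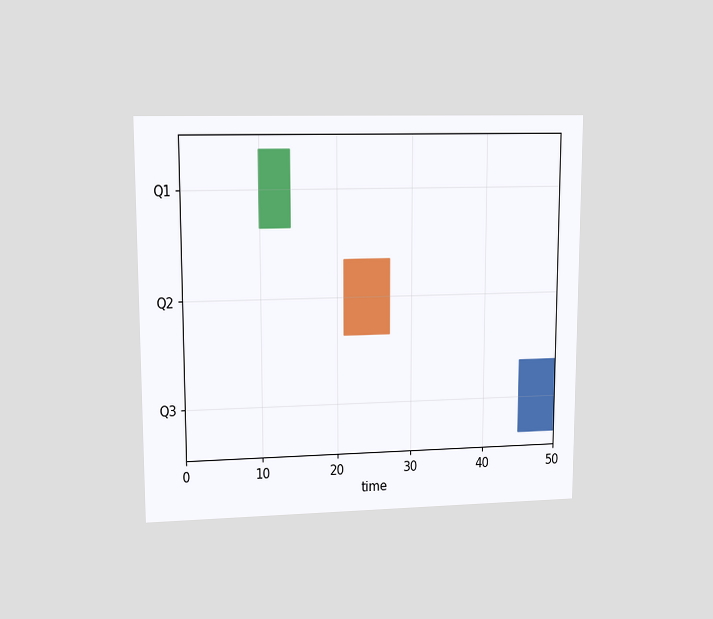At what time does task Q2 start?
21

The chart is viewed at a slight angle. The Q2 bar begins at t=21.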